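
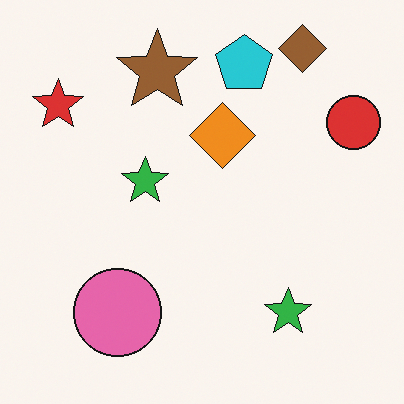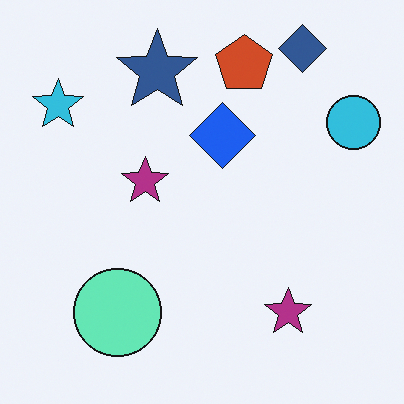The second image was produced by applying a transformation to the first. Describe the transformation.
It was hue-shifted through roughly half the color wheel.

Every shape's color has rotated by the same amount around the hue wheel — a uniform hue shift.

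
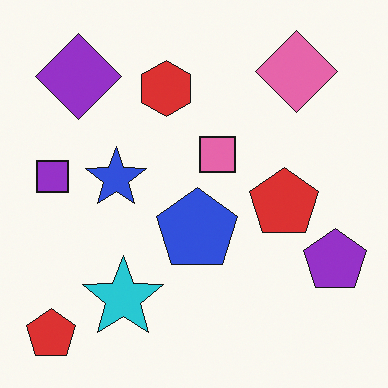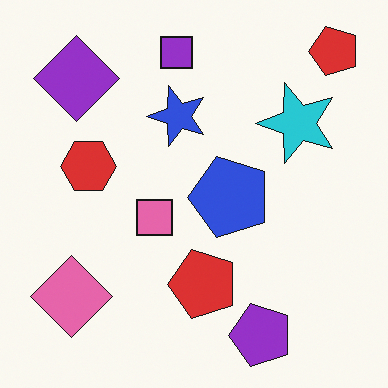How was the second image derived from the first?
The second image is the first transposed (reflected across the top-left ↔ bottom-right diagonal).

Shapes have swapped their row and column positions — what was in the top-right is now in the bottom-left — a diagonal reflection.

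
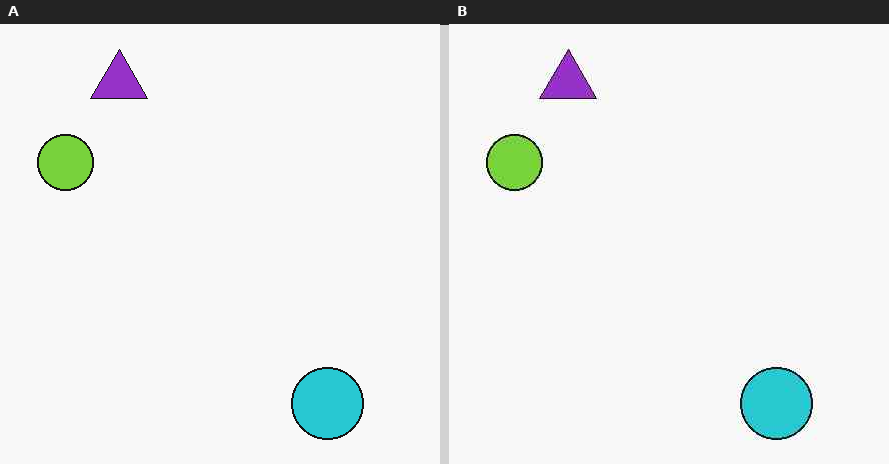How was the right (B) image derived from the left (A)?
The transformation is: JPEG-compressed with visible artifacts.

Blocky 8×8 compression artifacts appear around shape edges and the flat background shows ringing — characteristic JPEG degradation.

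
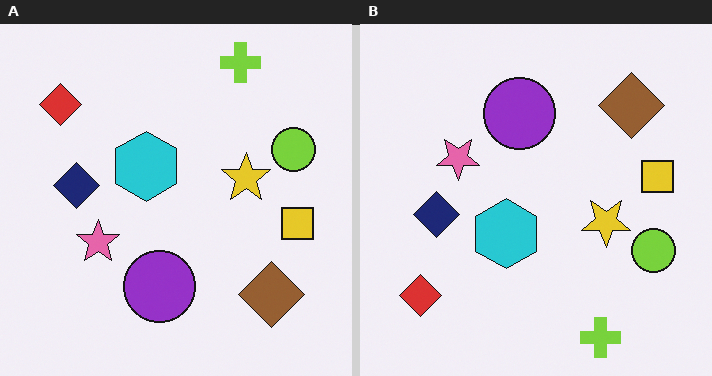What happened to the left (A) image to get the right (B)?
The image was flipped vertically (top ↔ bottom).

The lime cross is in the top-right of the left (A) image and the bottom-right of the right (B) — shapes on opposite sides of the horizontal midline have swapped in a mirror flip.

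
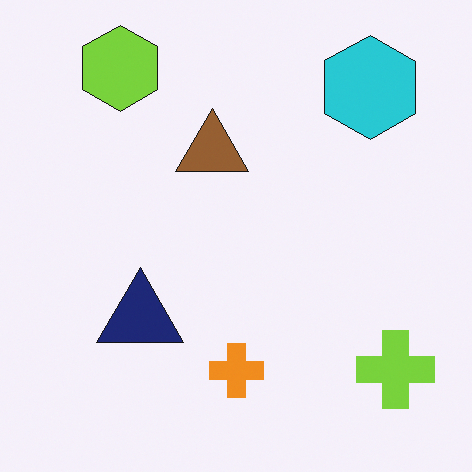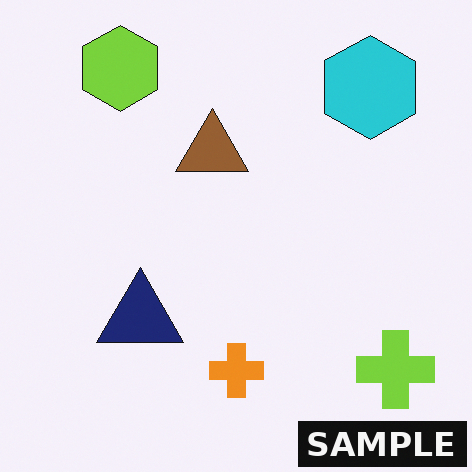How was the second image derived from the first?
The second image is the first watermarked with the text "SAMPLE" in the lower-right corner.

A dark label reading "SAMPLE" appears in the lower-right corner.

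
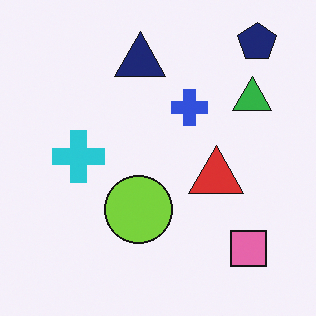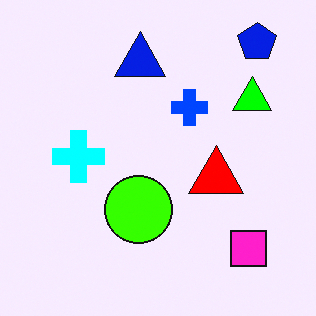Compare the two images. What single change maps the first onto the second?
The transformation is: made much more vivid (saturation change).

All colors are more vivid — a global saturation change.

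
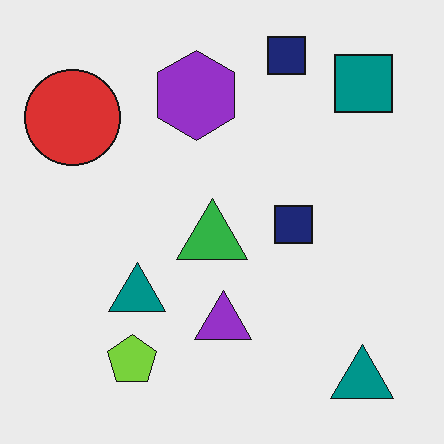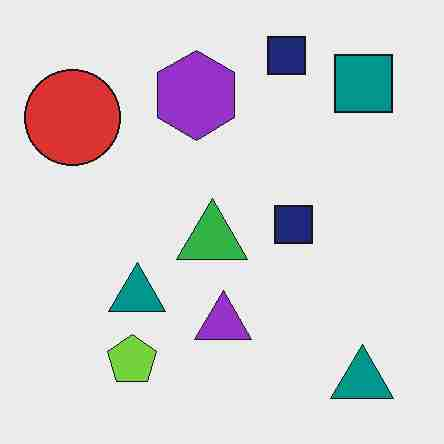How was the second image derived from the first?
Degraded with heavy JPEG compression.

Blocky 8×8 compression artifacts appear around shape edges and the flat background shows ringing — characteristic JPEG degradation.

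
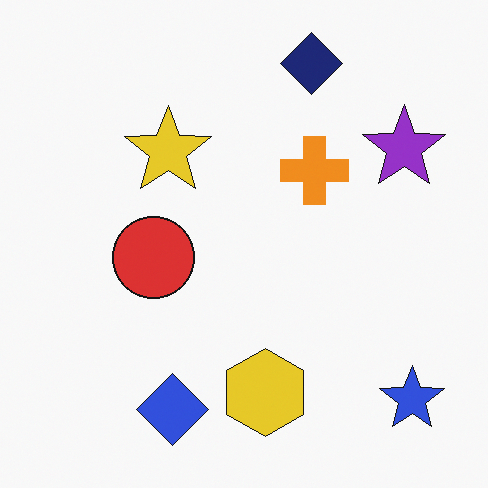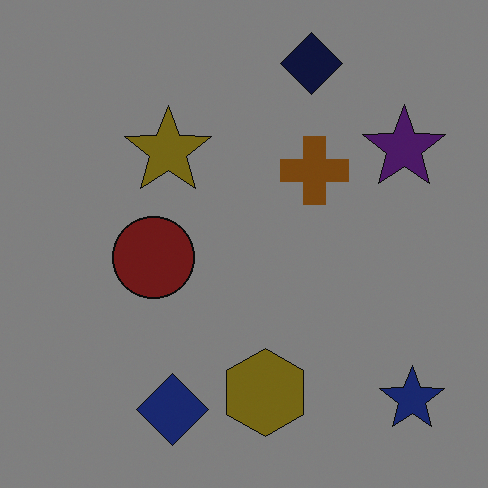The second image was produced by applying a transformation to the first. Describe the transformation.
The transformation is: noticeably darkened.

Every pixel — background and shapes alike — is uniformly darkened.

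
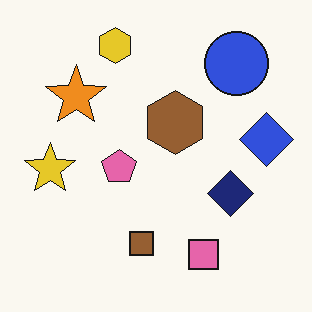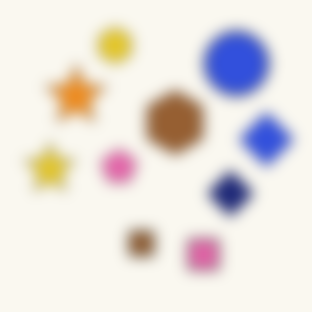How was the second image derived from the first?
Strongly gaussian-blurred.

Shape edges and outlines are uniformly softened across the whole image.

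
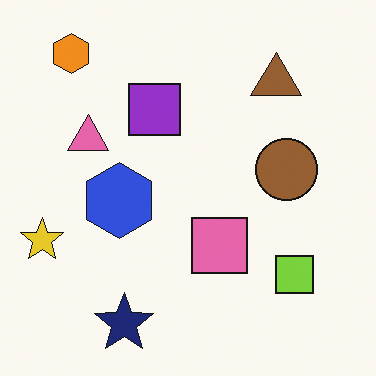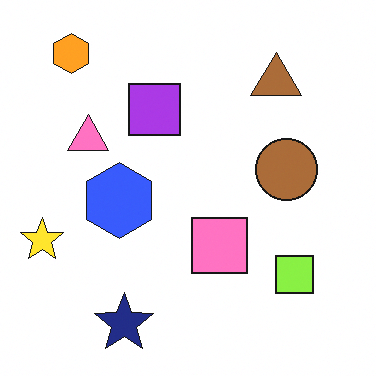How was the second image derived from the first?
It was slightly brightened.

Every pixel — background and shapes alike — is uniformly brightened.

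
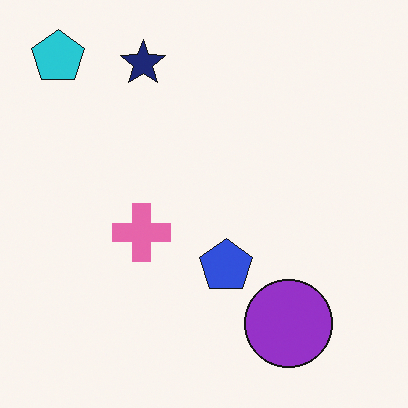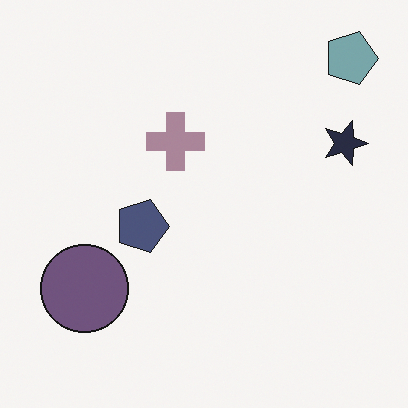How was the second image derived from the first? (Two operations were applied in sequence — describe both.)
The image was rotated 90° clockwise, then heavily desaturated.

The cyan pentagon sits in the top-left of the first image and the top-right of the second — consistent with a whole-image 90° clockwise rotation. All colors are more muted and greyish — a global saturation change.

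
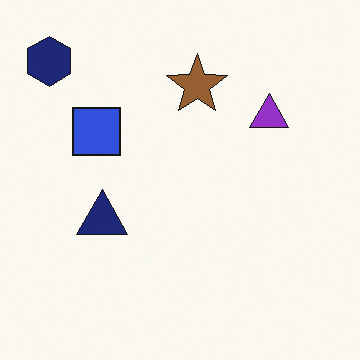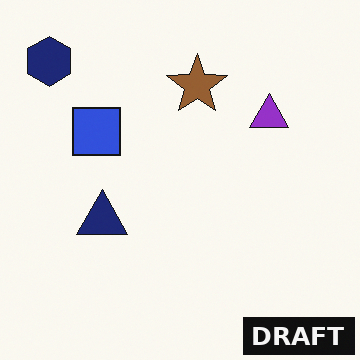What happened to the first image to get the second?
It was watermarked with the text "DRAFT" in the lower-right corner.

A dark label reading "DRAFT" appears in the lower-right corner.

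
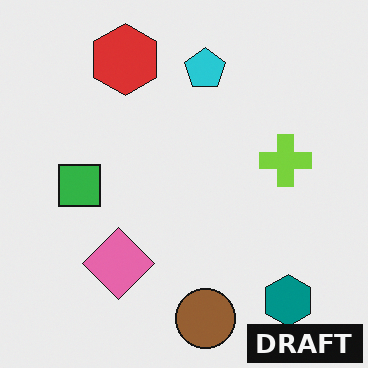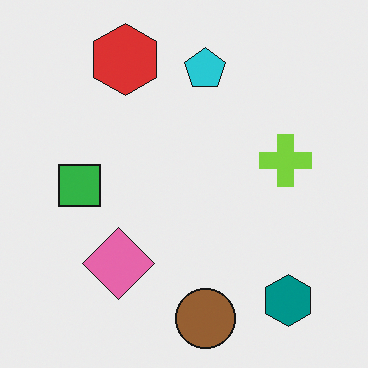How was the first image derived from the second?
The first image is the second watermarked with the text "DRAFT" in the lower-right corner.

A dark label reading "DRAFT" appears in the lower-right corner.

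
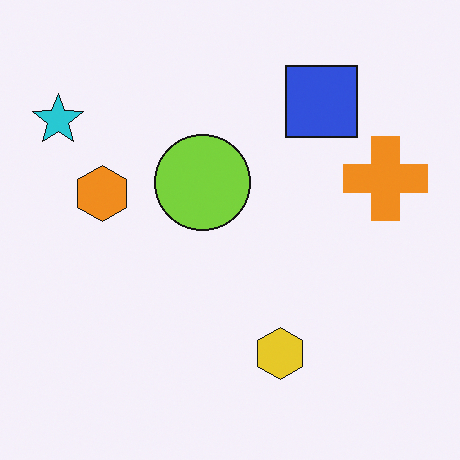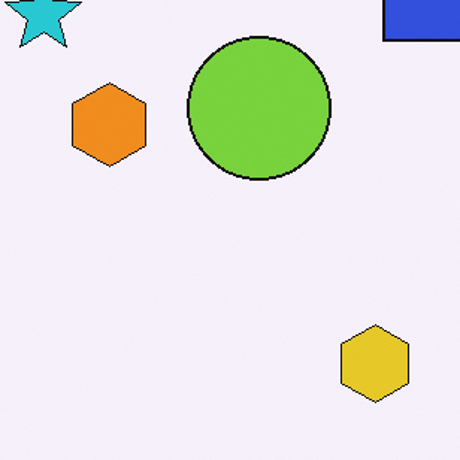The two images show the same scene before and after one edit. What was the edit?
The second image is the first cropped slightly and scaled back up.

The visible shapes are larger and the field of view is narrower; shapes near the original edges may be partly or wholly outside the frame — a crop-and-rescale.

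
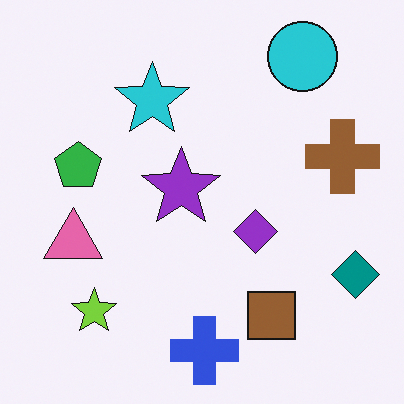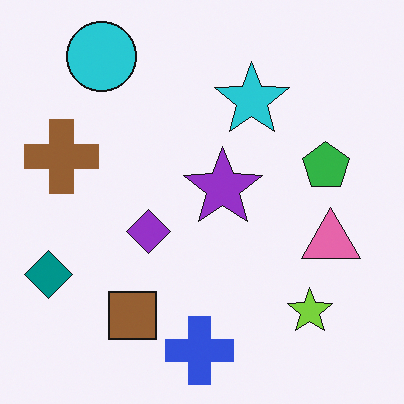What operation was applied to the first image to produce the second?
The transformation is: flipped horizontally (left ↔ right).

The teal diamond is in the bottom-right of the first image and the bottom-left of the second — shapes on opposite sides of the vertical midline have swapped in a mirror flip.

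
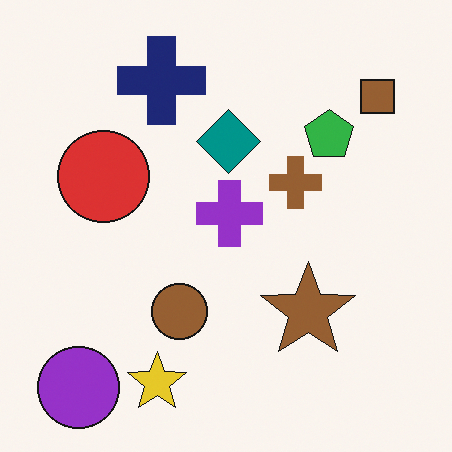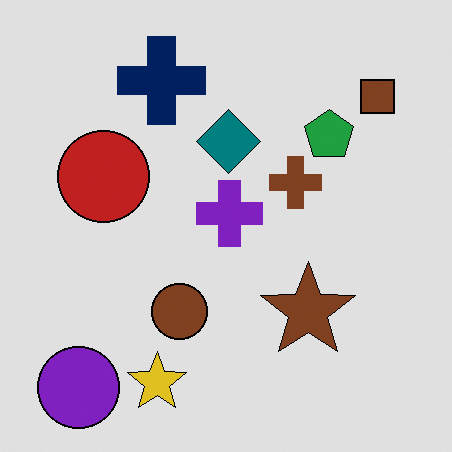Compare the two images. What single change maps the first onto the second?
Posterized to a reduced palette.

Each flat color has snapped to a coarser quantized level — most visibly, the near-white background has dropped to a flat grey.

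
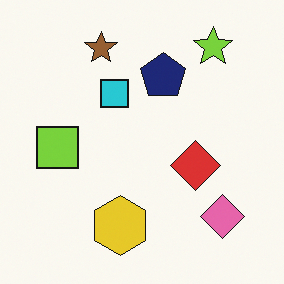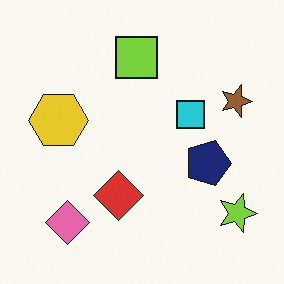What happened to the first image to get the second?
The second image is the first rotated 90° clockwise.

The lime star sits in the top-right of the first image and the bottom-right of the second — consistent with a whole-image 90° clockwise rotation.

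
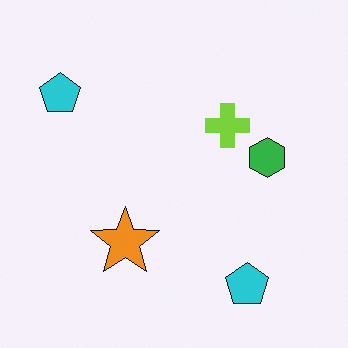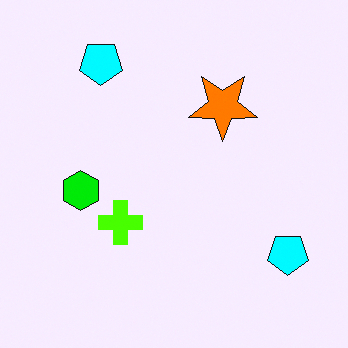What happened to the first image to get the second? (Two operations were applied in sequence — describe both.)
The transformation is: rotated 180°, then heavily oversaturated.

The green hexagon sits in the right of the first image and the left of the second — consistent with a whole-image 180° rotation. All colors are more vivid — a global saturation change.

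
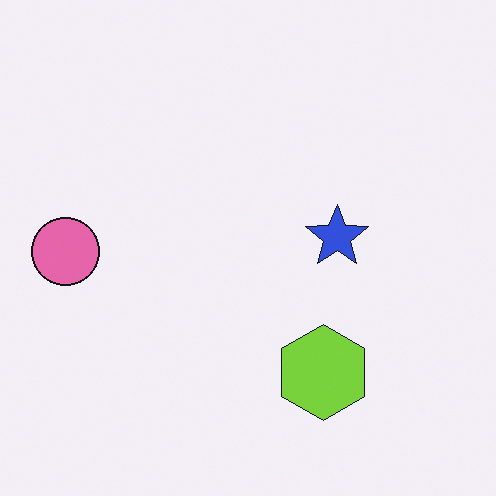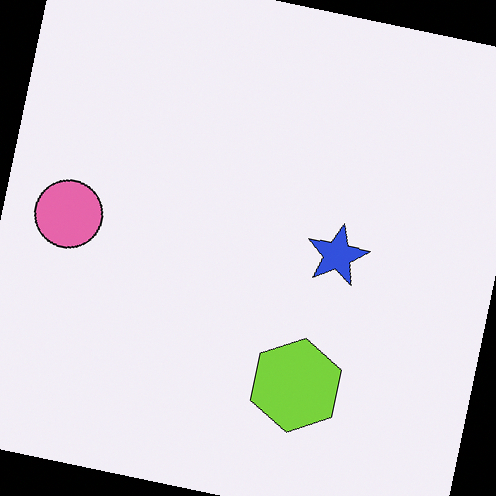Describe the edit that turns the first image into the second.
The transformation is: rotated clockwise by a few degrees.

Every shape is tilted by the same angle and the image corners show triangular fill wedges — a whole-image rotation by a non-right angle.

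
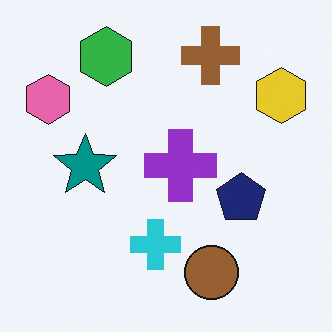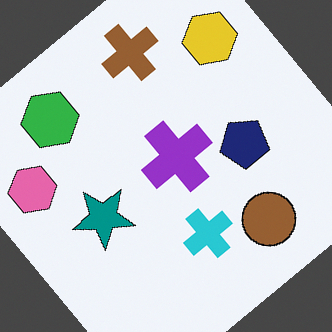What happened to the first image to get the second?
The second image is the first rotated counter-clockwise by a large amount — several tens of degrees.

Every shape is tilted by the same angle and the image corners show triangular fill wedges — a whole-image rotation by a non-right angle.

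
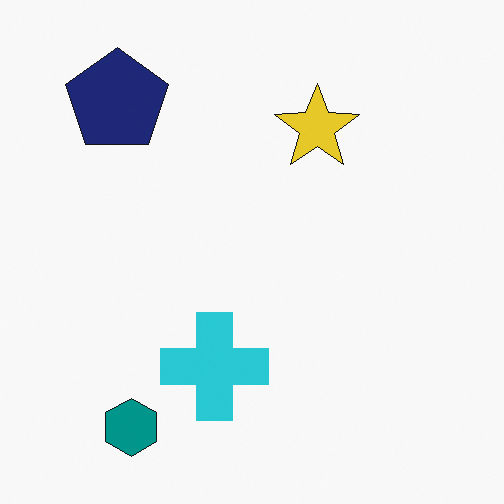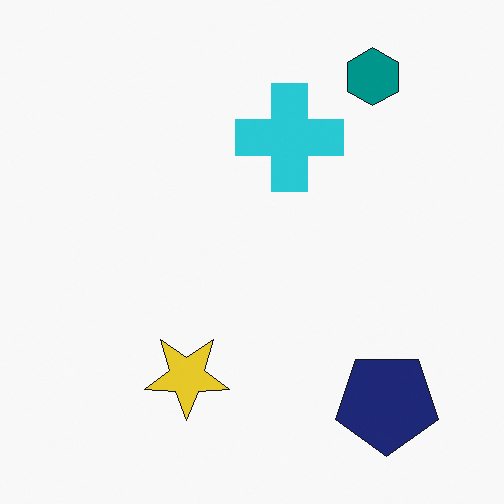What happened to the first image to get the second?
The transformation is: rotated 180°.

The teal hexagon sits in the bottom-left of the first image and the top-right of the second — consistent with a whole-image 180° rotation.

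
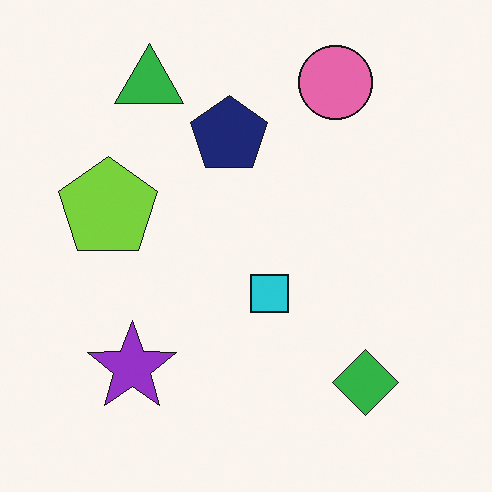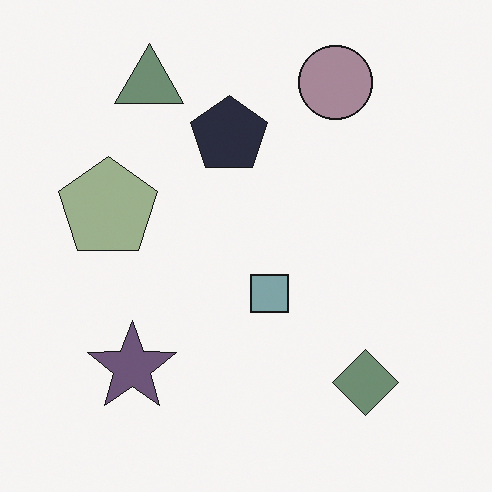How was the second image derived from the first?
The second image is the first heavily desaturated.

All colors are more muted and greyish — a global saturation change.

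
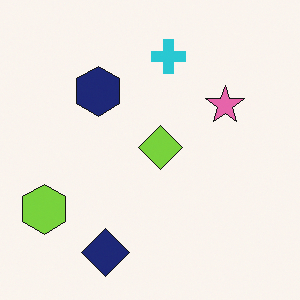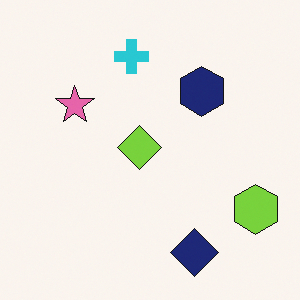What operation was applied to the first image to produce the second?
This is the original image flipped horizontally (left ↔ right).

The lime hexagon is in the bottom-left of the first image and the bottom-right of the second — shapes on opposite sides of the vertical midline have swapped in a mirror flip.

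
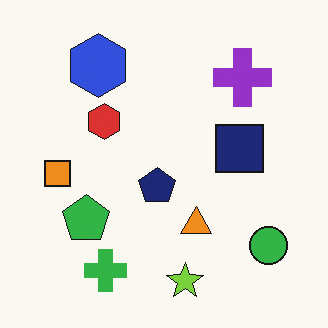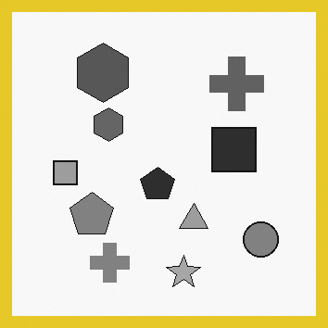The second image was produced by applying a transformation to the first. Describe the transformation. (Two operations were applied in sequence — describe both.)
Converted to grayscale, then framed with a yellow border.

All color is removed — every shape is now a shade of grey. A solid yellow frame runs around the edge of the second image, with the content slightly shrunk inside it.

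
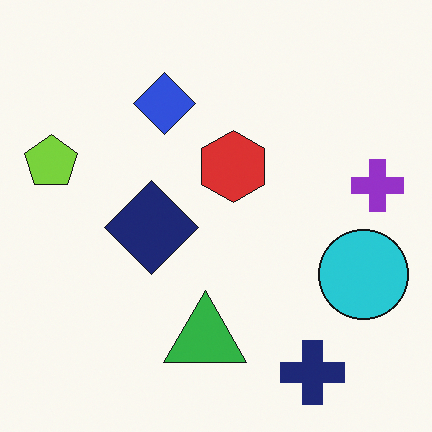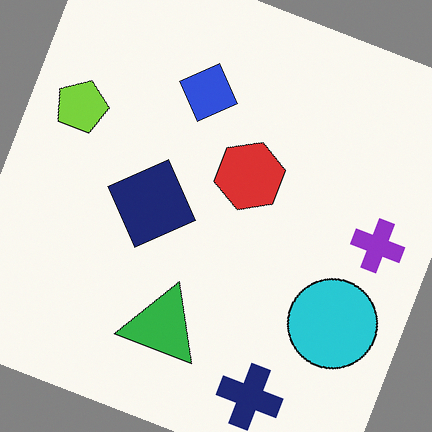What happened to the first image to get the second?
The second image is the first rotated clockwise by a moderate amount.

Every shape is tilted by the same angle and the image corners show triangular fill wedges — a whole-image rotation by a non-right angle.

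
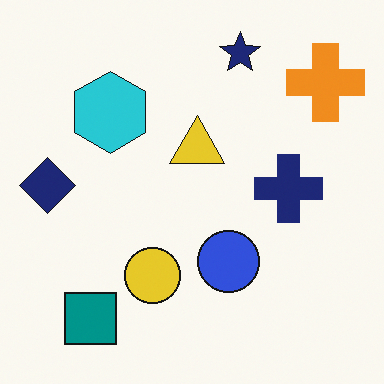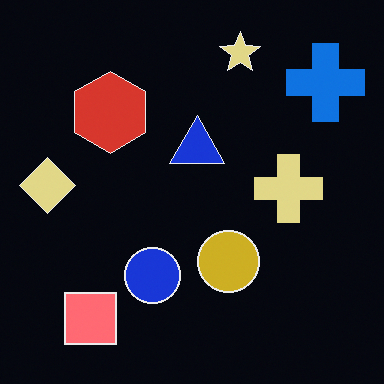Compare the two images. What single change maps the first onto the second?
The second image is the first color-inverted (negative).

The light background has become dark and every shape's color is its complement — a photographic negative.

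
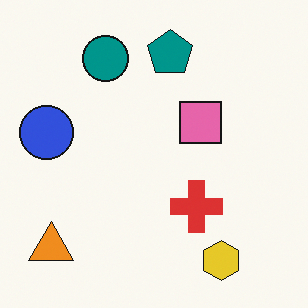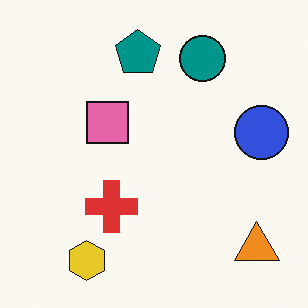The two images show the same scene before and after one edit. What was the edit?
The second image is the first flipped horizontally (left ↔ right).

The blue circle is in the left of the first image and the right of the second — shapes on opposite sides of the vertical midline have swapped in a mirror flip.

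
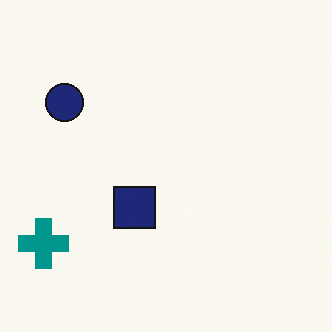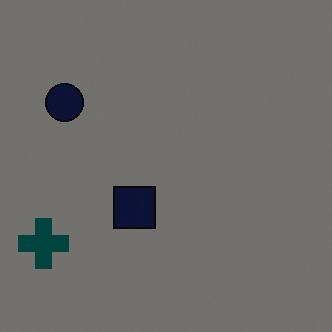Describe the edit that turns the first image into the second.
The transformation is: darkened a lot.

Every pixel — background and shapes alike — is uniformly darkened.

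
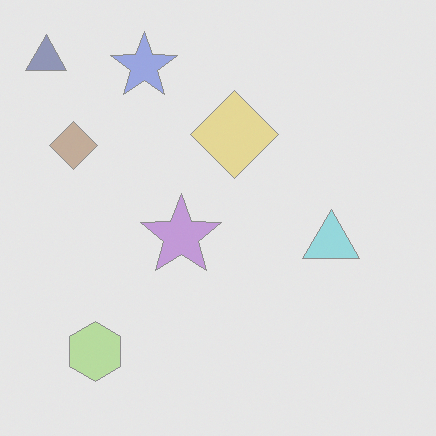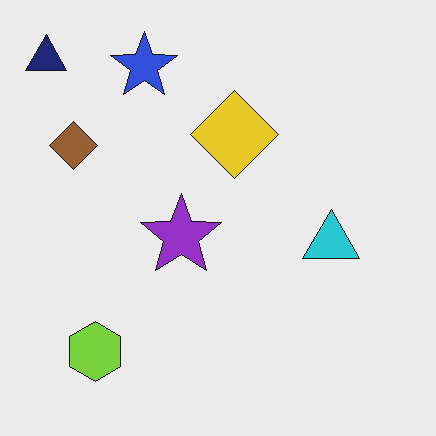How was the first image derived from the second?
The transformation is: given much lower contrast.

Tones are pushed toward mid-grey across the whole image — a global contrast change.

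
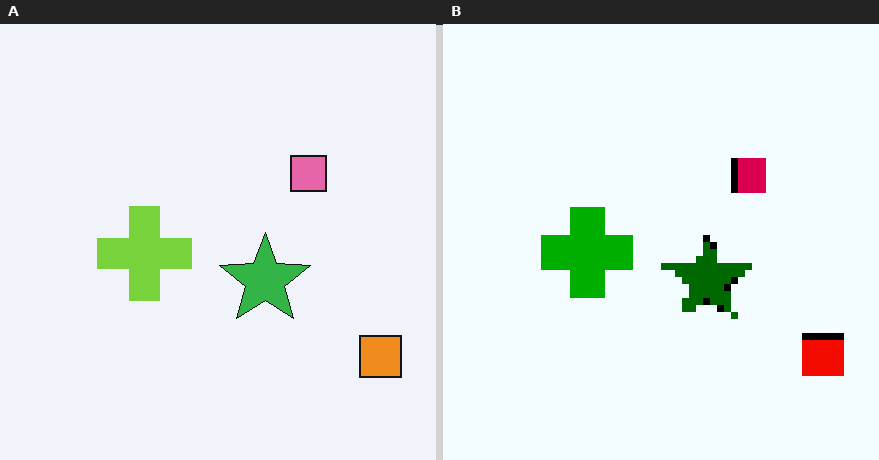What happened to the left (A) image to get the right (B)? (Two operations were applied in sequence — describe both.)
The image was given much higher contrast, then pixelated into visible square blocks.

Tones are pushed away from mid-grey across the whole image — a global contrast change. Shapes are reduced to large square blocks; fine edges and outlines are lost — a downscale-then-upscale (mosaic) effect.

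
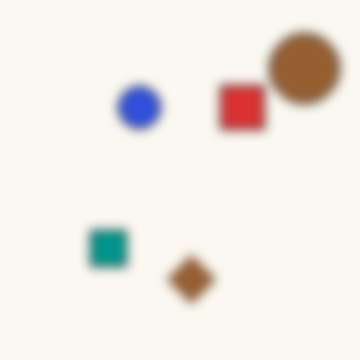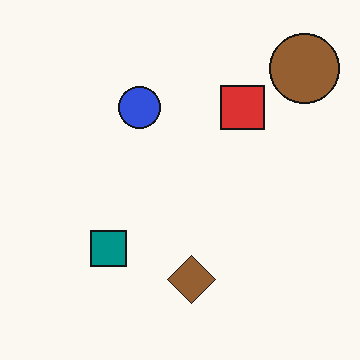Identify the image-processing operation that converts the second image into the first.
The transformation is: heavily blurred.

Shape edges and outlines are uniformly softened across the whole image.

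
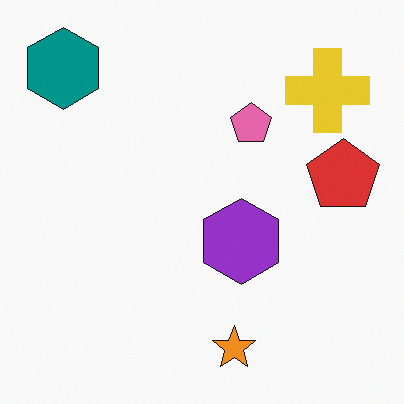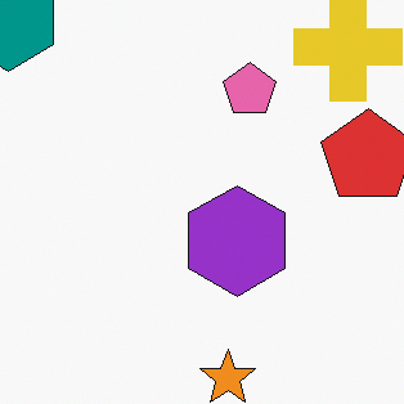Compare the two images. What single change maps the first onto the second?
The second image is the first cropped to a modestly smaller region and rescaled.

The visible shapes are larger and the field of view is narrower; shapes near the original edges may be partly or wholly outside the frame — a crop-and-rescale.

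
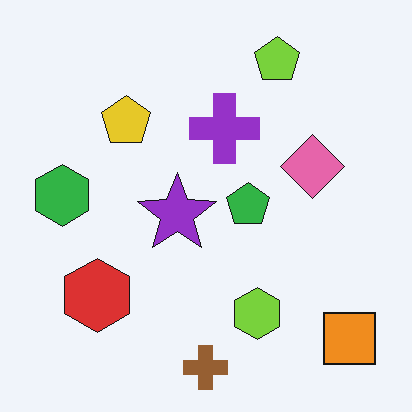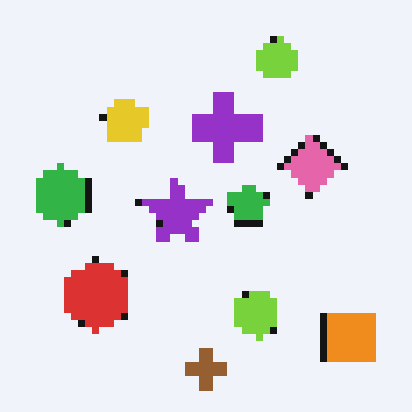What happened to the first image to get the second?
This is the original image moderately pixelated.

Shapes are reduced to large square blocks; fine edges and outlines are lost — a downscale-then-upscale (mosaic) effect.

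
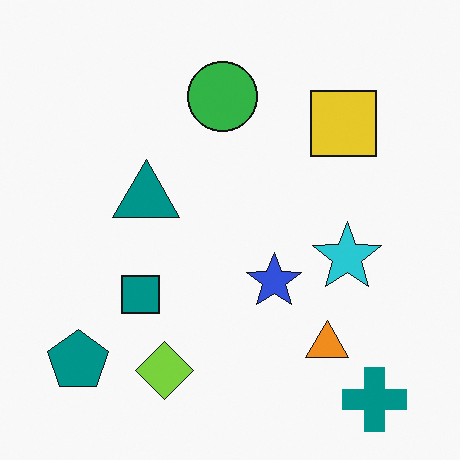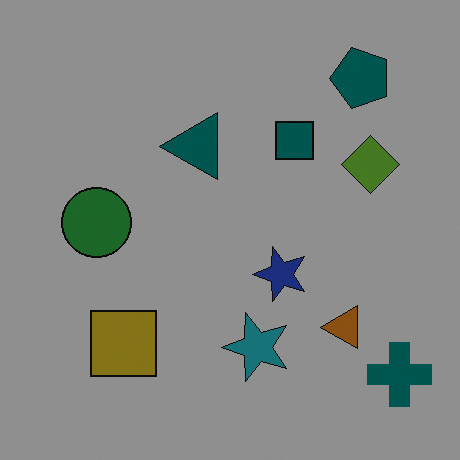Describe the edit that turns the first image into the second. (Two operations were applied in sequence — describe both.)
It was substantially darkened, then transposed (reflected across the top-left ↔ bottom-right diagonal).

Every pixel — background and shapes alike — is uniformly darkened. Shapes have swapped their row and column positions — what was in the top-right is now in the bottom-left — a diagonal reflection.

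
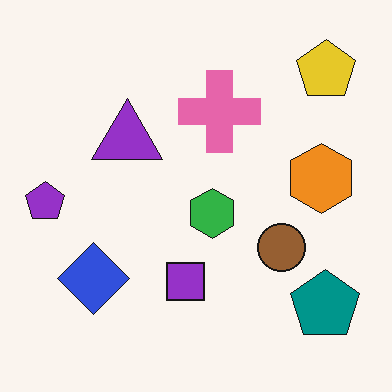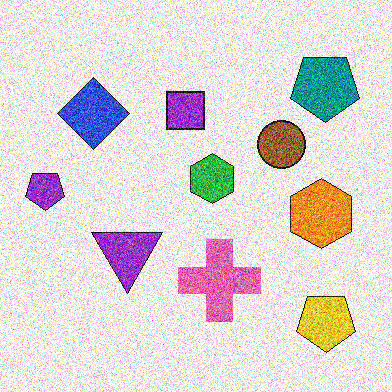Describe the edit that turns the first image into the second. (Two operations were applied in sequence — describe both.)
The image was degraded with heavy additive noise, then flipped vertically (top ↔ bottom).

Random speckle covers the whole image, including the flat background. The yellow pentagon is in the top-right of the first image and the bottom-right of the second — shapes on opposite sides of the horizontal midline have swapped in a mirror flip.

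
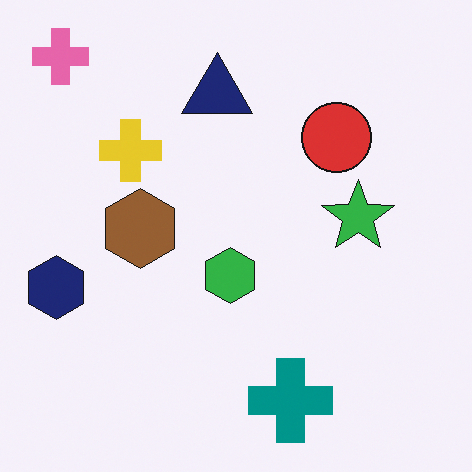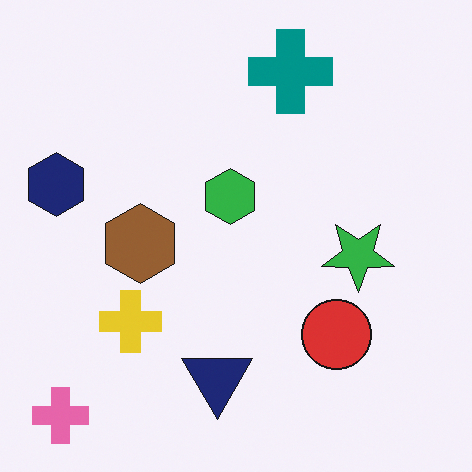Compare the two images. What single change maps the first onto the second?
Flipped vertically (top ↔ bottom).

The pink cross is in the top-left of the first image and the bottom-left of the second — shapes on opposite sides of the horizontal midline have swapped in a mirror flip.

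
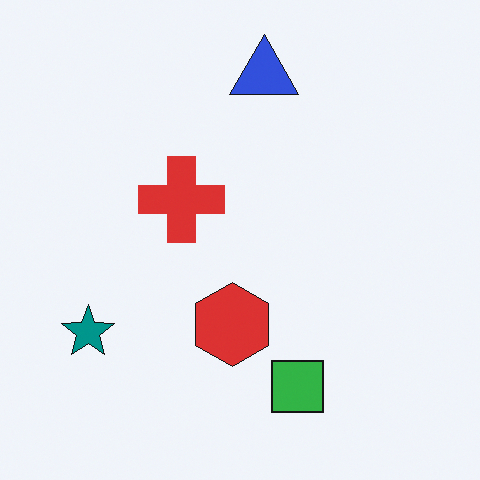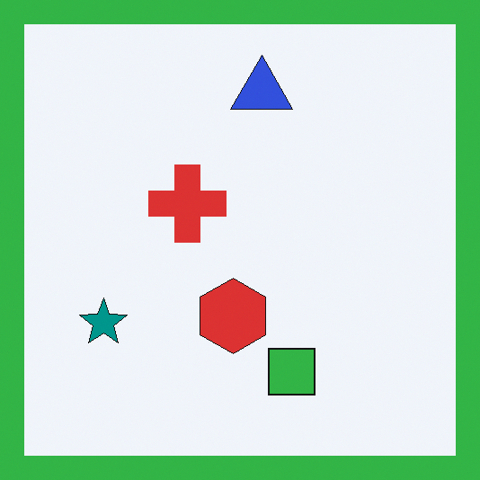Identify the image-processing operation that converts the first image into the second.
It was framed with a green border.

A solid green frame runs around the edge of the second image, with the content slightly shrunk inside it.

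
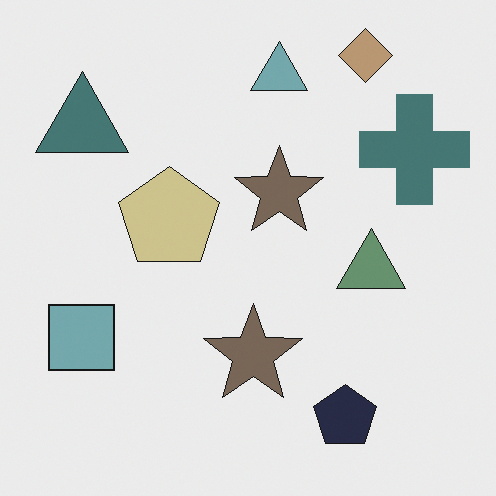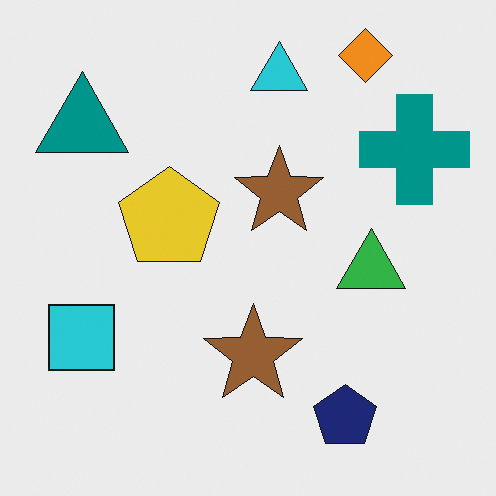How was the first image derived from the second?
The first image is the second heavily desaturated.

All colors are more muted and greyish — a global saturation change.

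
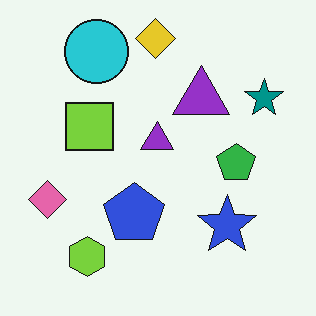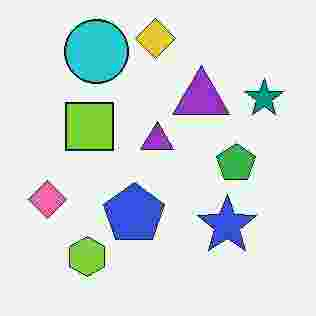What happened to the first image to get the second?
This is the original image degraded with heavy JPEG compression.

Blocky 8×8 compression artifacts appear around shape edges and the flat background shows ringing — characteristic JPEG degradation.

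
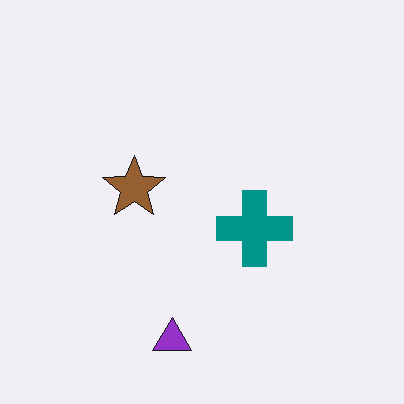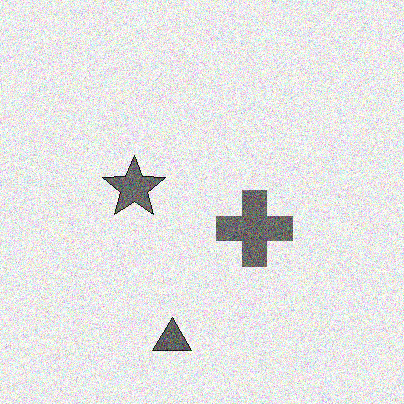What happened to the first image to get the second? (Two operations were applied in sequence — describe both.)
The transformation is: converted to grayscale, then degraded with strong gaussian noise.

All color is removed — every shape is now a shade of grey. Random speckle covers the whole image, including the flat background.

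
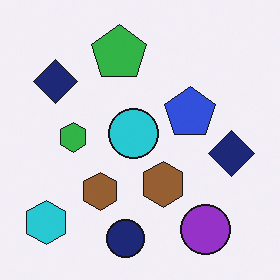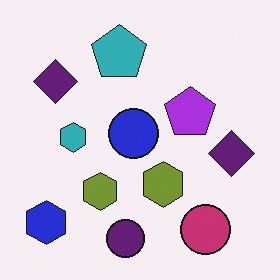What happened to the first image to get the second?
The second image is the first hue-shifted slightly.

Every shape's color has rotated by the same amount around the hue wheel — a uniform hue shift.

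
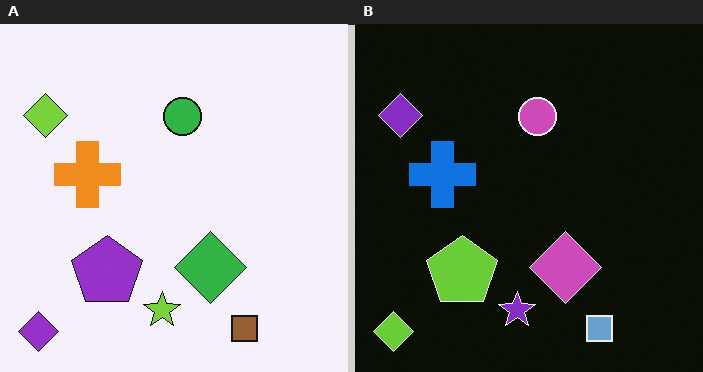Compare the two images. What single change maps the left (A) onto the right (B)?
Color-inverted (negative).

The light background has become dark and every shape's color is its complement — a photographic negative.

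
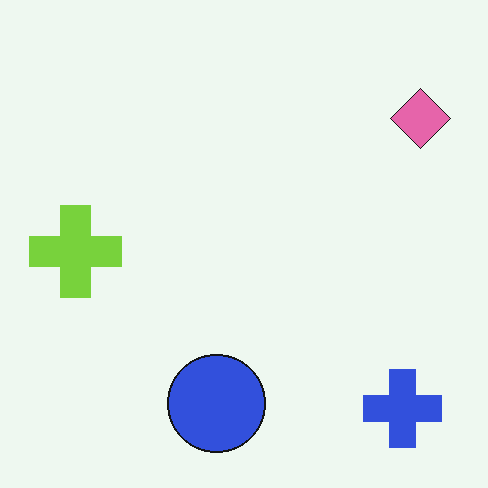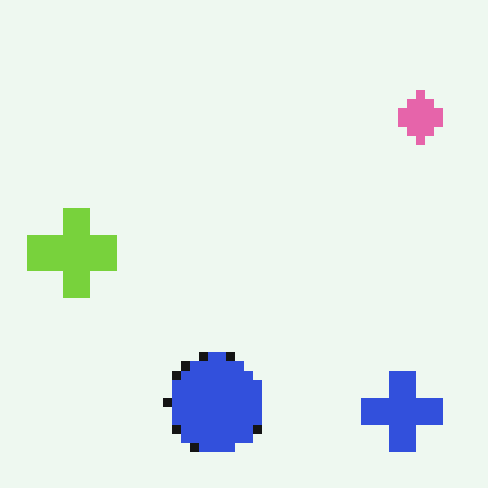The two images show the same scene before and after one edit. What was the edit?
It was heavily pixelated into large blocks.

Shapes are reduced to large square blocks; fine edges and outlines are lost — a downscale-then-upscale (mosaic) effect.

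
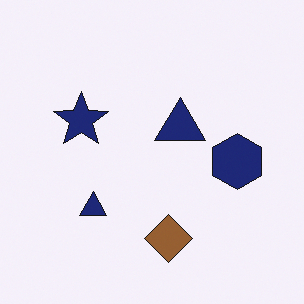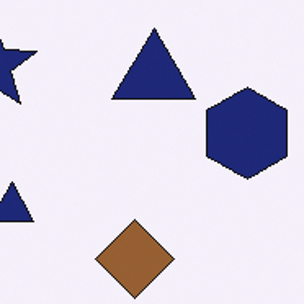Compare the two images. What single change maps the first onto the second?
The second image is the first cropped to a noticeably smaller region and rescaled.

The visible shapes are larger and the field of view is narrower; shapes near the original edges may be partly or wholly outside the frame — a crop-and-rescale.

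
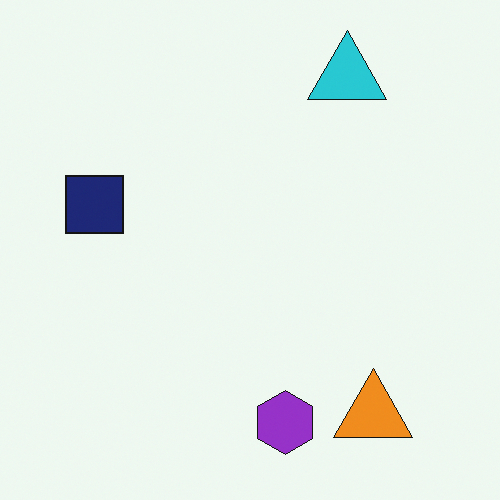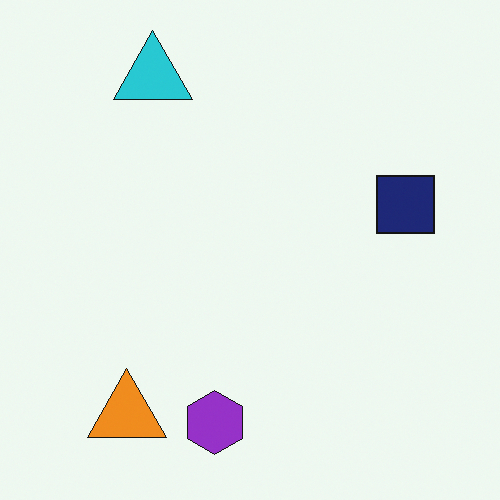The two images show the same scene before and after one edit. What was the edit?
It was flipped horizontally (left ↔ right).

The navy square is in the left of the first image and the right of the second — shapes on opposite sides of the vertical midline have swapped in a mirror flip.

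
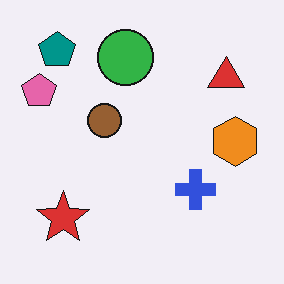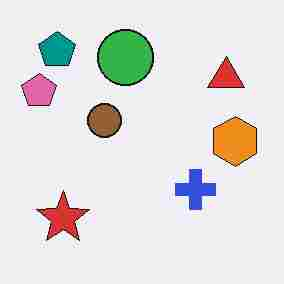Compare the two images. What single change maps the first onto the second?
Heavily JPEG-compressed with obvious blocking artifacts.

Blocky 8×8 compression artifacts appear around shape edges and the flat background shows ringing — characteristic JPEG degradation.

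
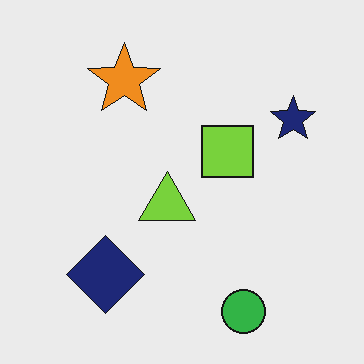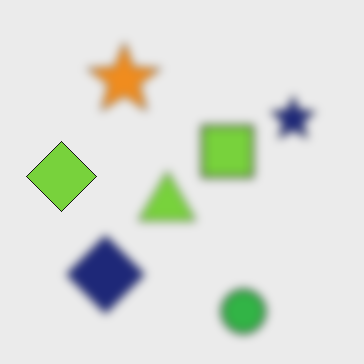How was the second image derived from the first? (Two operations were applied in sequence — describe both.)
This is the original image moderately blurred, then overlaid with an additional lime diamond.

Shape edges and outlines are uniformly softened across the whole image. A lime diamond appears in the second image that is absent from the first.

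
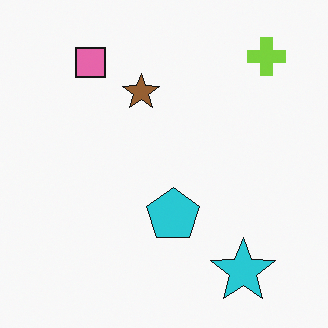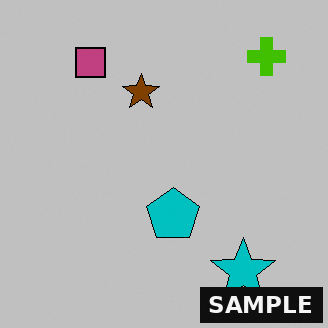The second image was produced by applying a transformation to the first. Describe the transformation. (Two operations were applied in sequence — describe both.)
The transformation is: aggressively posterized, then watermarked with the text "SAMPLE" in the lower-right corner.

Each flat color has snapped to a coarser quantized level — most visibly, the near-white background has dropped to a flat grey. A dark label reading "SAMPLE" appears in the lower-right corner.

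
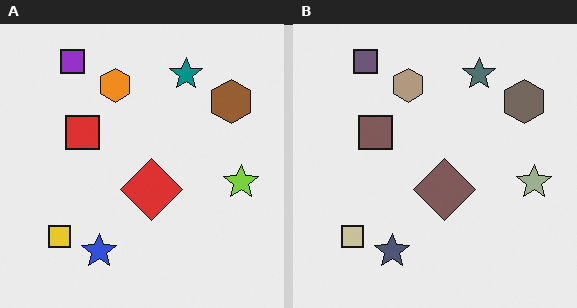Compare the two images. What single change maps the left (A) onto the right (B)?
Made much more muted (saturation change).

All colors are more muted and greyish — a global saturation change.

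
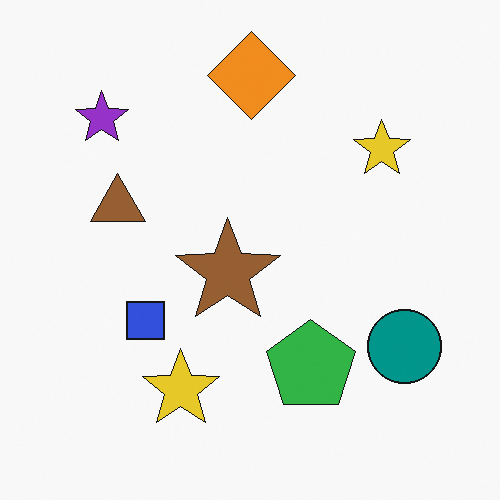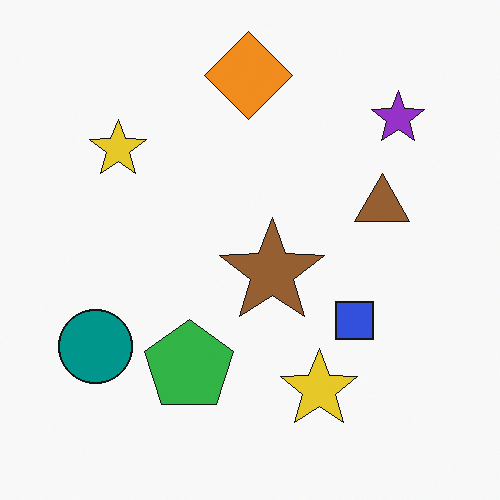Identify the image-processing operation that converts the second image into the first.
The first image is the second flipped horizontally (left ↔ right).

The teal circle is in the bottom-left of the second image and the bottom-right of the first — shapes on opposite sides of the vertical midline have swapped in a mirror flip.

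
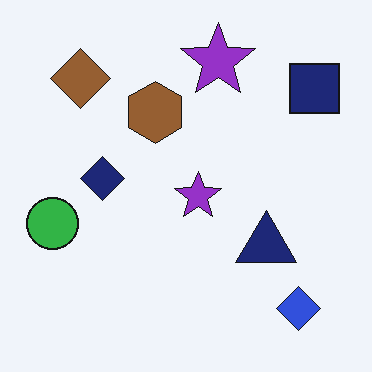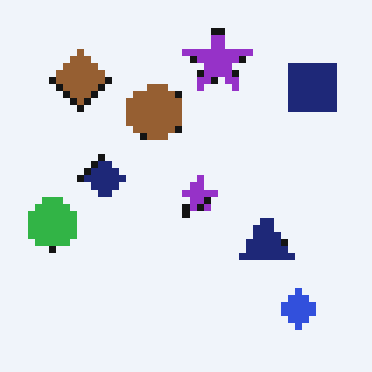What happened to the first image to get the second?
Moderately pixelated.

Shapes are reduced to large square blocks; fine edges and outlines are lost — a downscale-then-upscale (mosaic) effect.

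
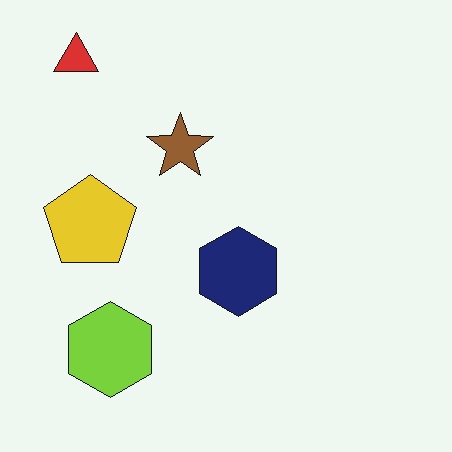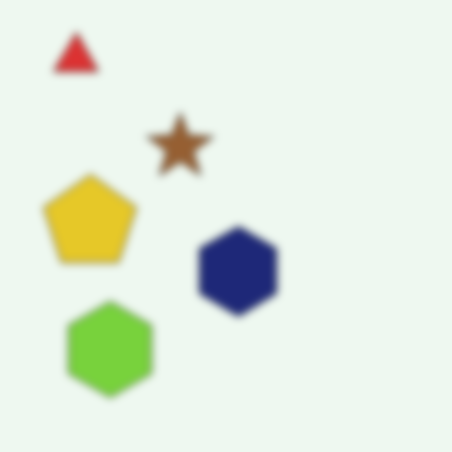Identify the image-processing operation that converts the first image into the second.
It was noticeably gaussian-blurred.

Shape edges and outlines are uniformly softened across the whole image.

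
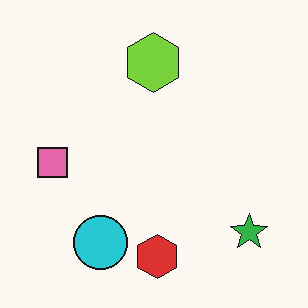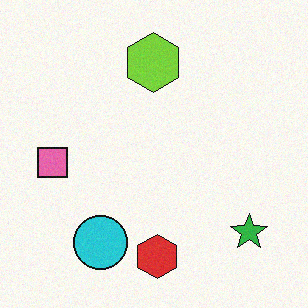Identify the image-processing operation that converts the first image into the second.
The second image is the first degraded with a light layer of grain.

Random speckle covers the whole image, including the flat background.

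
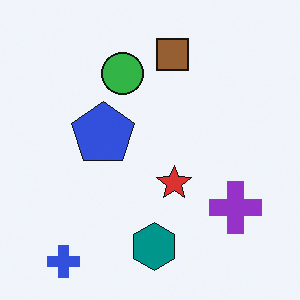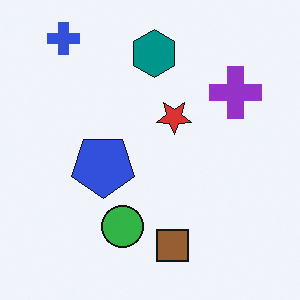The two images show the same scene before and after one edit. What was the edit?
The transformation is: flipped vertically (top ↔ bottom).

The blue cross is in the bottom-left of the first image and the top-left of the second — shapes on opposite sides of the horizontal midline have swapped in a mirror flip.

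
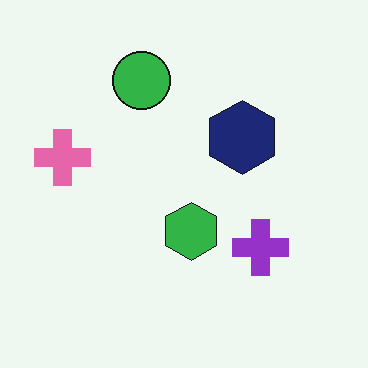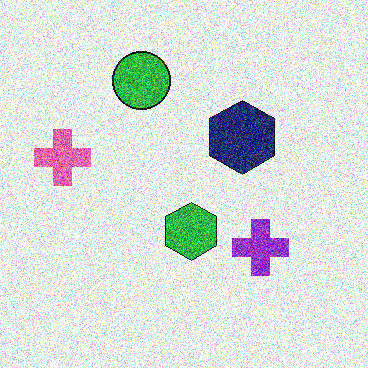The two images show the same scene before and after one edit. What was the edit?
The image was degraded with a thick layer of grain.

Random speckle covers the whole image, including the flat background.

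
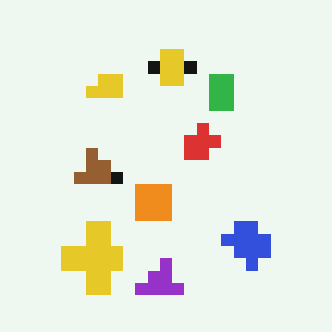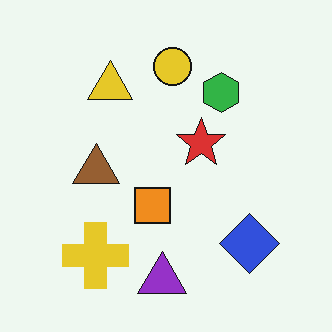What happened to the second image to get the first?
Heavily pixelated into large blocks.

Shapes are reduced to large square blocks; fine edges and outlines are lost — a downscale-then-upscale (mosaic) effect.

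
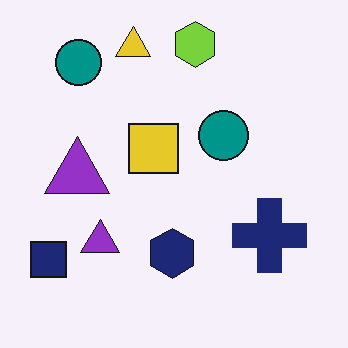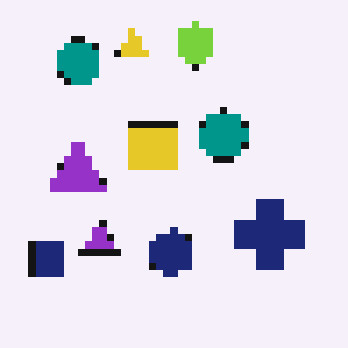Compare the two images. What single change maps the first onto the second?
This is the original image pixelated into visible square blocks.

Shapes are reduced to large square blocks; fine edges and outlines are lost — a downscale-then-upscale (mosaic) effect.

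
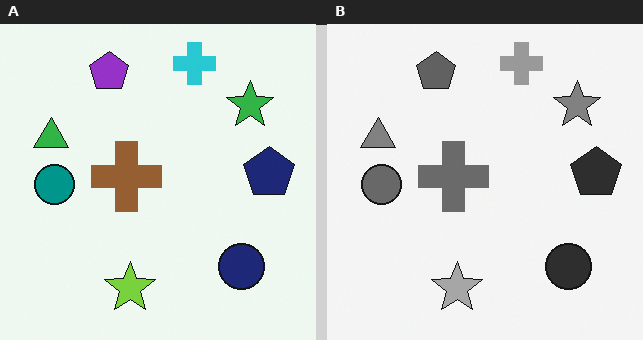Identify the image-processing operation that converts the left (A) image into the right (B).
It was converted to grayscale.

All color is removed — every shape is now a shade of grey.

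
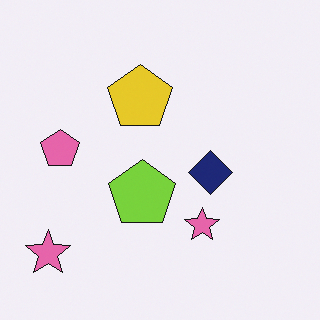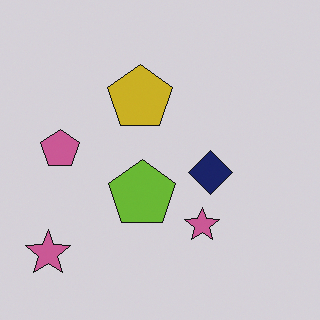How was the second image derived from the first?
It was slightly darkened.

Every pixel — background and shapes alike — is uniformly darkened.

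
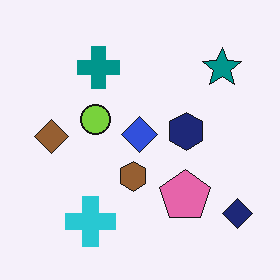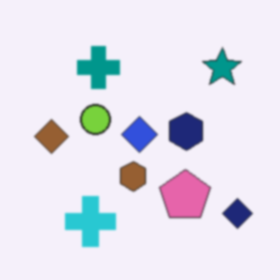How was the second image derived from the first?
Lightly blurred.

Shape edges and outlines are uniformly softened across the whole image.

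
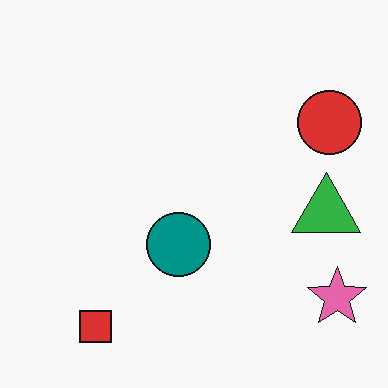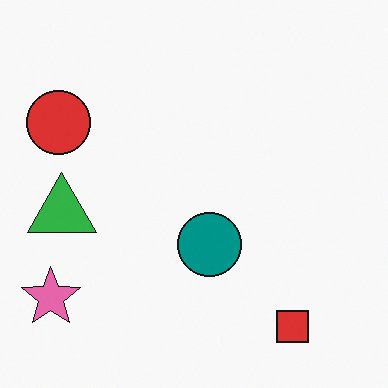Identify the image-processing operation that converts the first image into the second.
This is the original image flipped horizontally (left ↔ right).

The pink star is in the bottom-right of the first image and the bottom-left of the second — shapes on opposite sides of the vertical midline have swapped in a mirror flip.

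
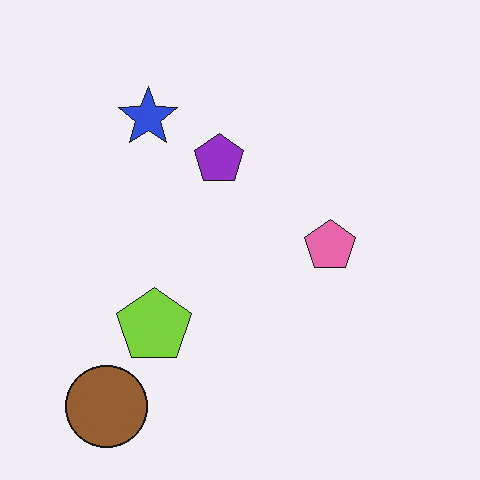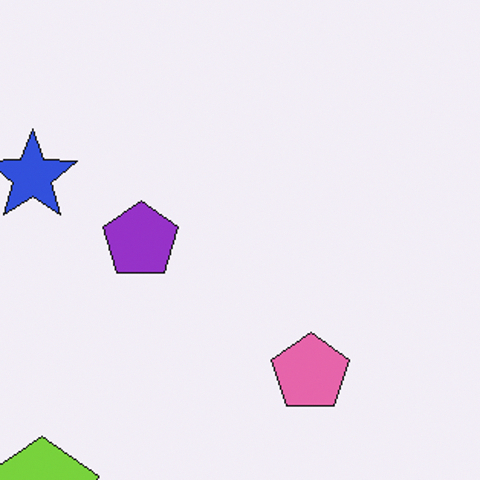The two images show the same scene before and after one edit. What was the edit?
Cropped slightly and scaled back up.

The visible shapes are larger and the field of view is narrower; shapes near the original edges may be partly or wholly outside the frame — a crop-and-rescale.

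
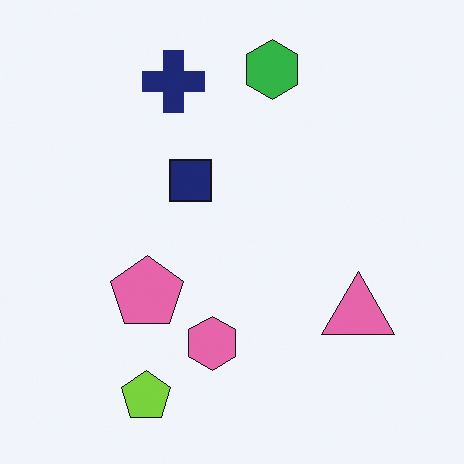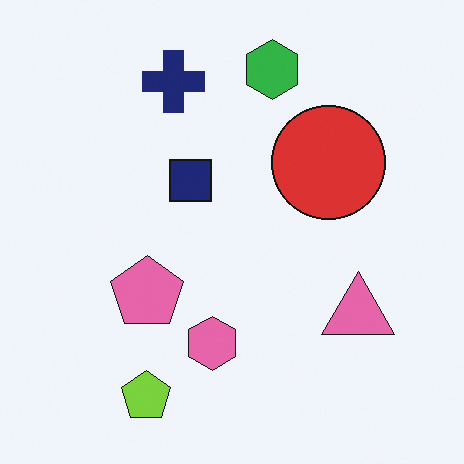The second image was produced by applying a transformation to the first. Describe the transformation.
This is the original image overlaid with an additional red circle.

A red circle appears in the second image that is absent from the first.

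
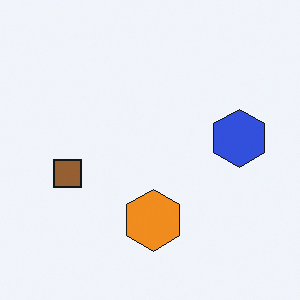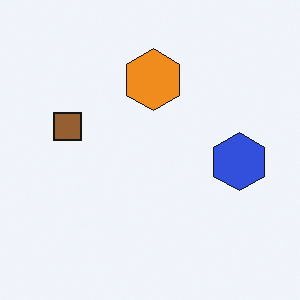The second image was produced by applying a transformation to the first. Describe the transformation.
The second image is the first flipped vertically (top ↔ bottom).

The orange hexagon is in the bottom of the first image and the top of the second — shapes on opposite sides of the horizontal midline have swapped in a mirror flip.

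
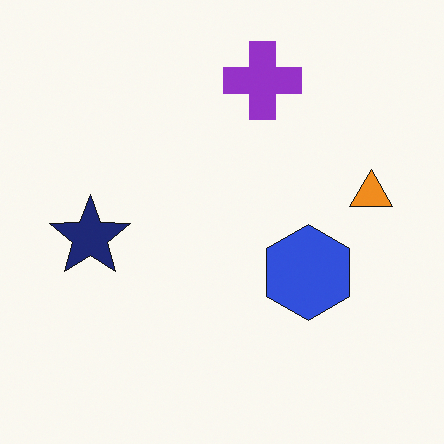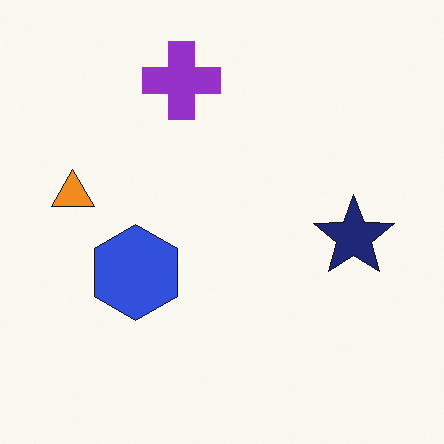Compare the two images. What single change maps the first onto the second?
It was flipped horizontally (left ↔ right).

The orange triangle is in the right of the first image and the left of the second — shapes on opposite sides of the vertical midline have swapped in a mirror flip.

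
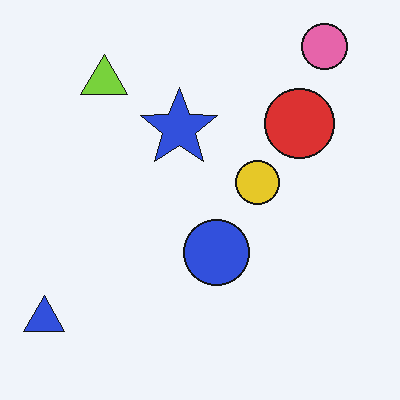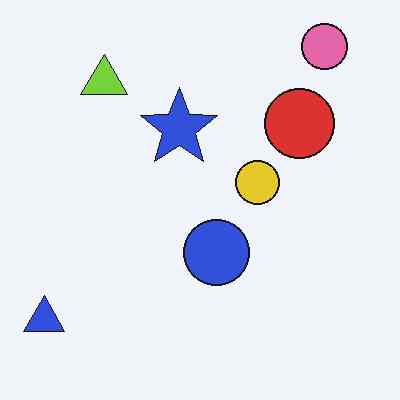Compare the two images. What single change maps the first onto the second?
Given moderate JPEG compression.

Blocky 8×8 compression artifacts appear around shape edges and the flat background shows ringing — characteristic JPEG degradation.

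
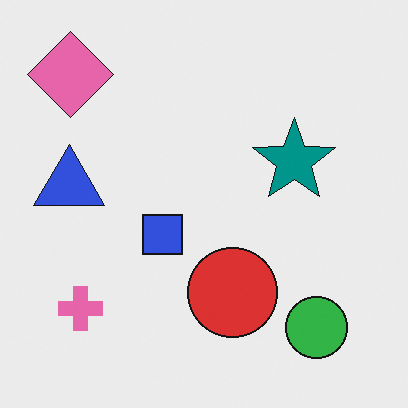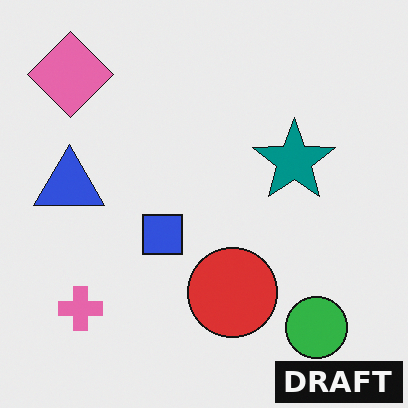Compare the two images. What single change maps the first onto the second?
This is the original image watermarked with the text "DRAFT" in the lower-right corner.

A dark label reading "DRAFT" appears in the lower-right corner.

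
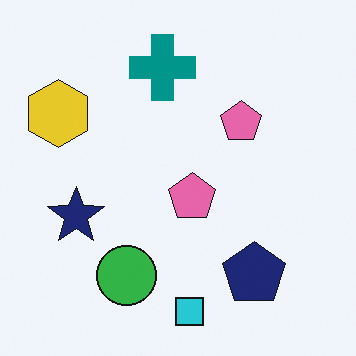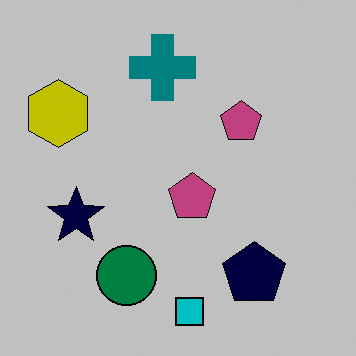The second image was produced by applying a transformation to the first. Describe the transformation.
The image was heavily posterized to just a handful of flat colors.

Each flat color has snapped to a coarser quantized level — most visibly, the near-white background has dropped to a flat grey.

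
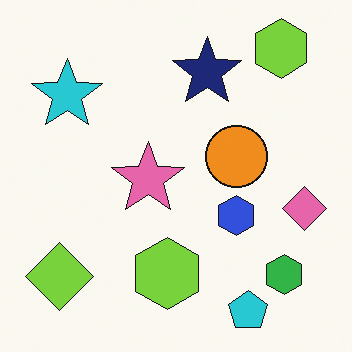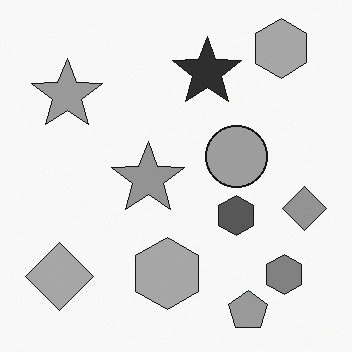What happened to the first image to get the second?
The transformation is: converted to grayscale.

All color is removed — every shape is now a shade of grey.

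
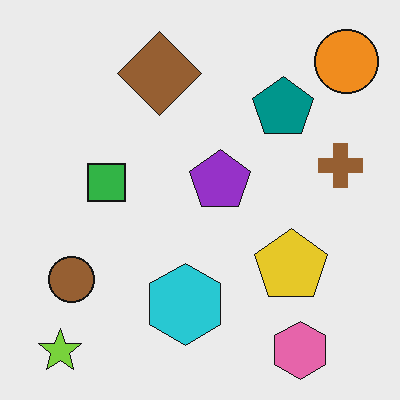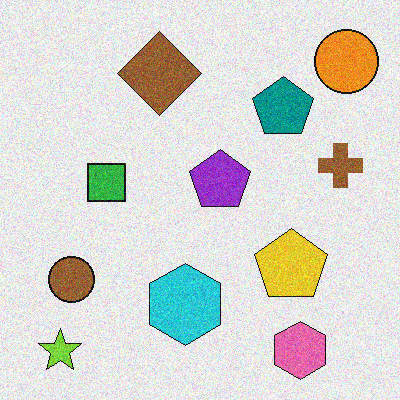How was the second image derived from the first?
This is the original image degraded with visible gaussian noise.

Random speckle covers the whole image, including the flat background.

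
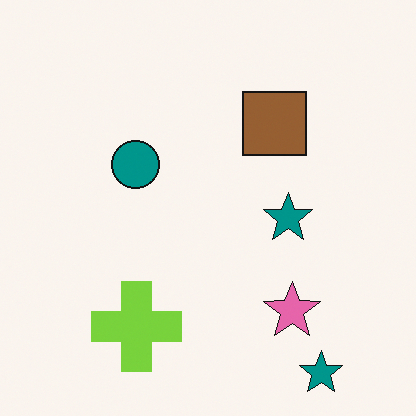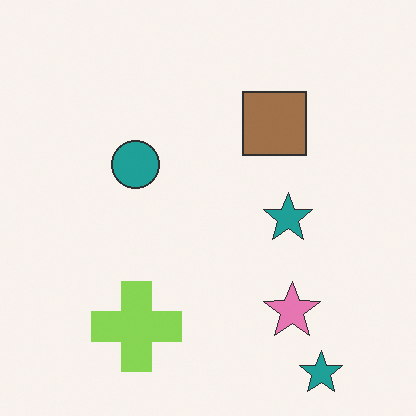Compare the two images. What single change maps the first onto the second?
It was given slightly reduced contrast.

Tones are pushed toward mid-grey across the whole image — a global contrast change.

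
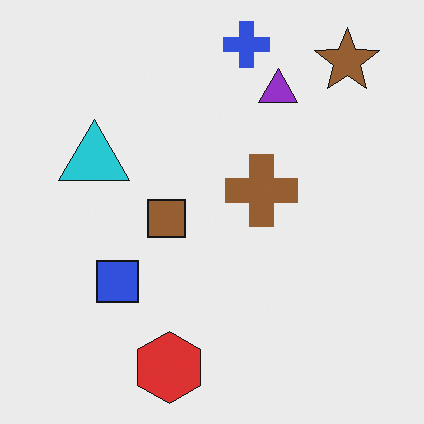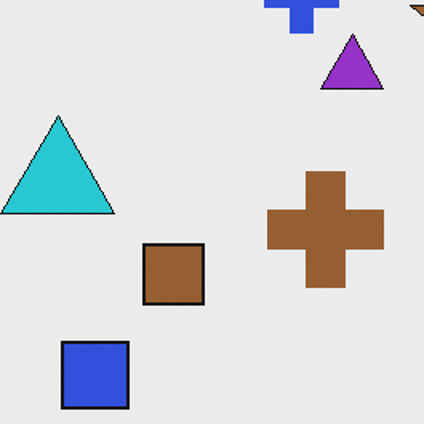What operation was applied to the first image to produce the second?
Cropped to a modestly smaller region and rescaled.

The visible shapes are larger and the field of view is narrower; shapes near the original edges may be partly or wholly outside the frame — a crop-and-rescale.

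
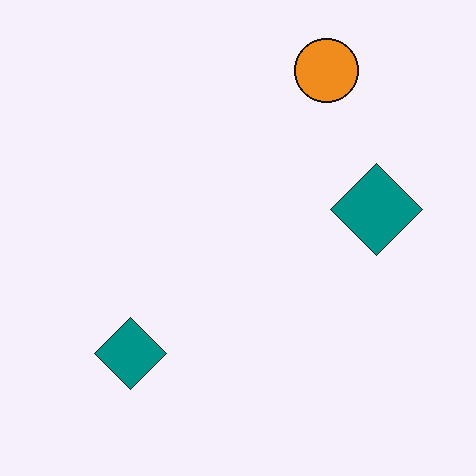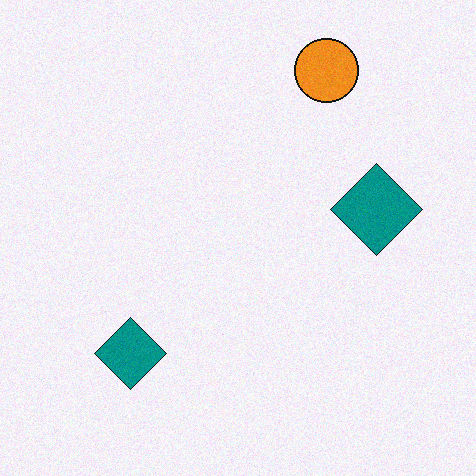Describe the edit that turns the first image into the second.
This is the original image degraded with light additive noise.

Random speckle covers the whole image, including the flat background.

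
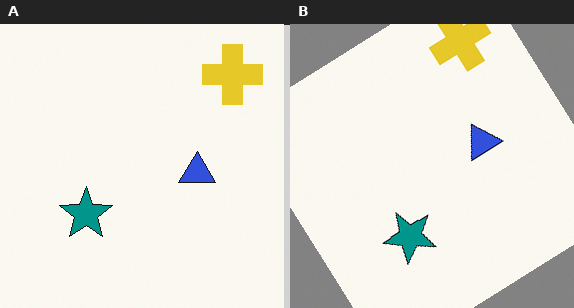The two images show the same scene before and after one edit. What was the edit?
It was rotated counter-clockwise by a large amount — several tens of degrees.

Every shape is tilted by the same angle and the image corners show triangular fill wedges — a whole-image rotation by a non-right angle.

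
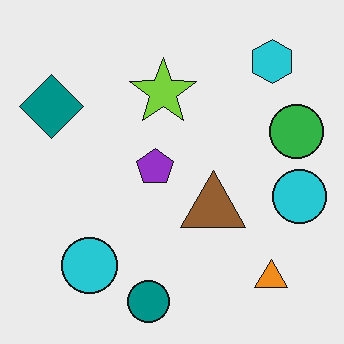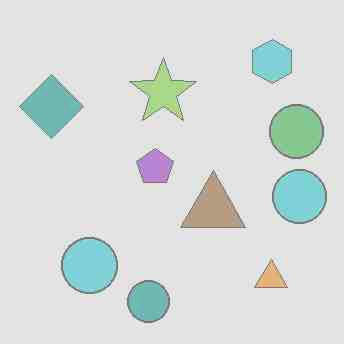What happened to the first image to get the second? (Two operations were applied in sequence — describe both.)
The transformation is: degraded with heavy JPEG compression, then given much lower contrast.

Blocky 8×8 compression artifacts appear around shape edges and the flat background shows ringing — characteristic JPEG degradation. Tones are pushed toward mid-grey across the whole image — a global contrast change.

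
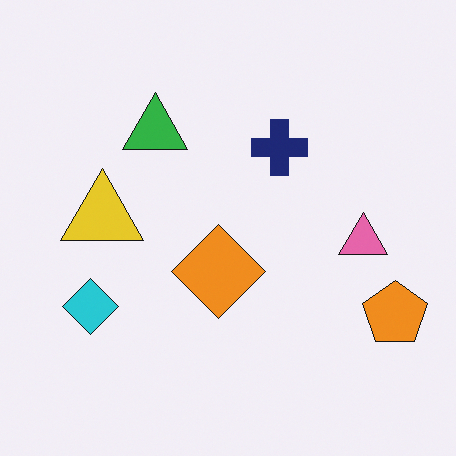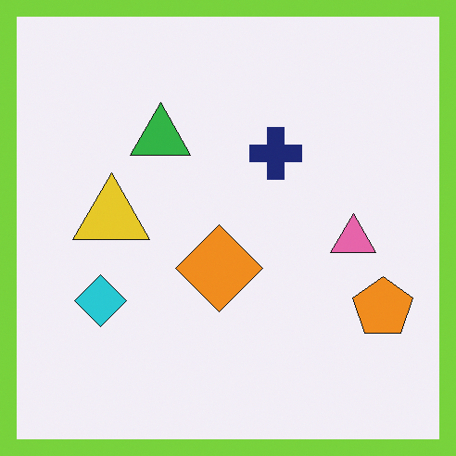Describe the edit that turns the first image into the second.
It was framed with a lime border.

A solid lime frame runs around the edge of the second image, with the content slightly shrunk inside it.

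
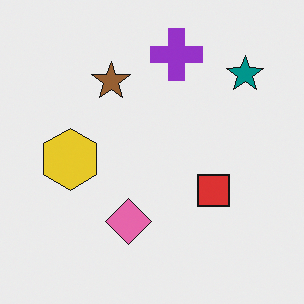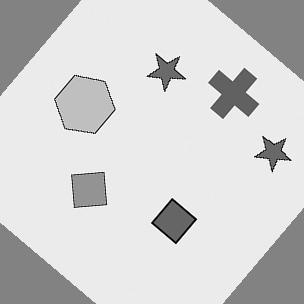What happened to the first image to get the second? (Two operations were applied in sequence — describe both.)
The image was converted to grayscale, then rotated clockwise by a large amount — several tens of degrees.

All color is removed — every shape is now a shade of grey. Every shape is tilted by the same angle and the image corners show triangular fill wedges — a whole-image rotation by a non-right angle.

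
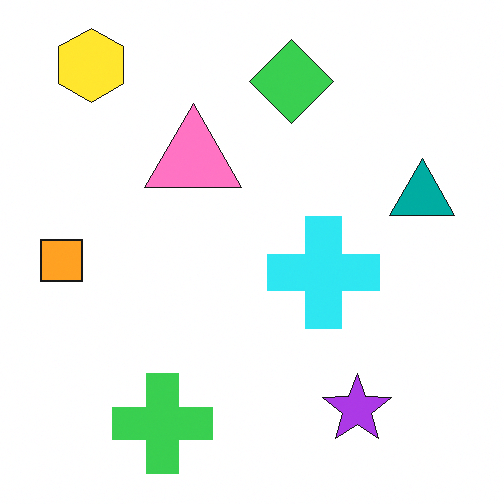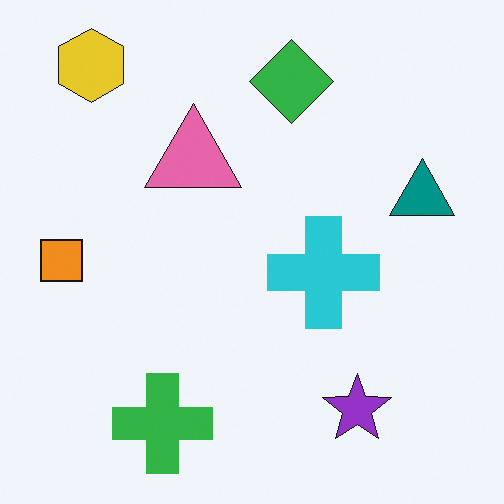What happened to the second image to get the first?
The image was brightened a little.

Every pixel — background and shapes alike — is uniformly brightened.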